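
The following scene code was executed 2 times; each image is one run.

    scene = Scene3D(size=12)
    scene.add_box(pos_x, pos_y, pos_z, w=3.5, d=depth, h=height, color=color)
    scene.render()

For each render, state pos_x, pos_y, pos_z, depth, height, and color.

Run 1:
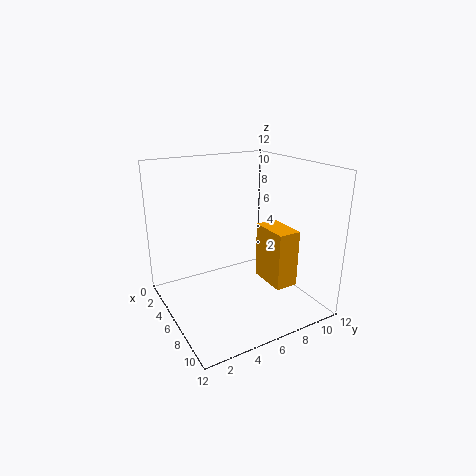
pos_x = 5, pos_y = 8.5, pos_z = 1.5, depth = 2, height = 5, color = 'orange'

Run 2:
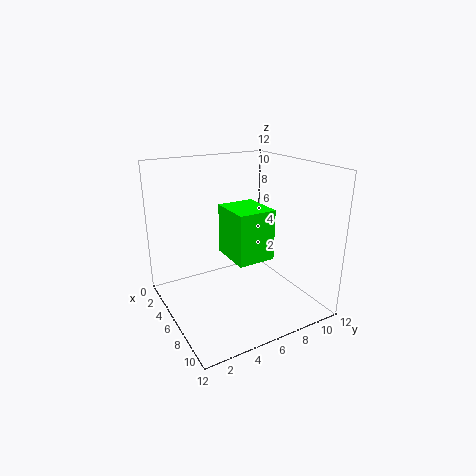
pos_x = 5.5, pos_y = 4.5, pos_z = 5, depth = 3, height = 4, color = 'lime'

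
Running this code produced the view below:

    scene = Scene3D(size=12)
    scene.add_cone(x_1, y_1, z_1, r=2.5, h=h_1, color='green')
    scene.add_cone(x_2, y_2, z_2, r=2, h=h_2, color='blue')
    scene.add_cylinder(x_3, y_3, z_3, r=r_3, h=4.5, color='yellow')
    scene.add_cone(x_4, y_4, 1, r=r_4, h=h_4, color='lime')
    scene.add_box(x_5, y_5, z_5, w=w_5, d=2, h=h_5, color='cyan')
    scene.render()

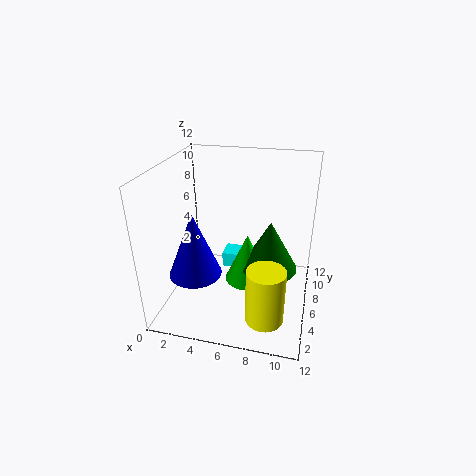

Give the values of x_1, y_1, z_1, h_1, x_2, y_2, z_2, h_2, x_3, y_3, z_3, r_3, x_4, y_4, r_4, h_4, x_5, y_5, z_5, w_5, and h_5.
x_1 = 8.5
y_1 = 7.5
z_1 = 2.5
h_1 = 4.5
x_2 = 3.5
y_2 = 2.5
z_2 = 4.5
h_2 = 5
x_3 = 9
y_3 = 2.5
z_3 = 1
r_3 = 1.5
x_4 = 6.5
y_4 = 7.5
r_4 = 2
h_4 = 4.5
x_5 = 3.5
y_5 = 9.5
z_5 = 0.5
w_5 = 3.5
h_5 = 1.5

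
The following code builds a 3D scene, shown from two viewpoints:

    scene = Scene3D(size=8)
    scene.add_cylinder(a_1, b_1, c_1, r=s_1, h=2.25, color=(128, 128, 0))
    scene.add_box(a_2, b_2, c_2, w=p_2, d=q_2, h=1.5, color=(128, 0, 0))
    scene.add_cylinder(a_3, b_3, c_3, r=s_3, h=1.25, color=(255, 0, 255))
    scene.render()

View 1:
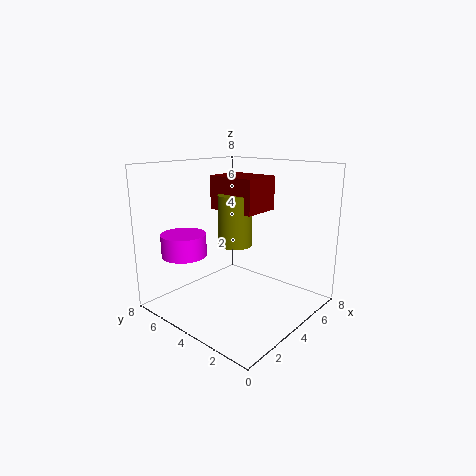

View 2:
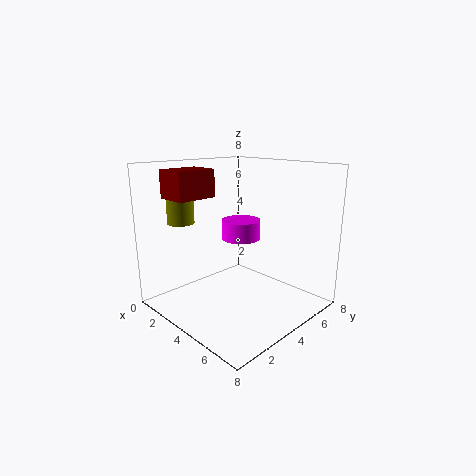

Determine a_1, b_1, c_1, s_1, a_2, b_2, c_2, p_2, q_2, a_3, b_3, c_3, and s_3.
a_1 = 1.5, b_1 = 2, c_1 = 4.75, s_1 = 0.75, a_2 = 1.25, b_2 = 1, c_2 = 6.25, p_2 = 1.75, q_2 = 2.25, a_3 = 2, b_3 = 6.25, c_3 = 3, s_3 = 1.25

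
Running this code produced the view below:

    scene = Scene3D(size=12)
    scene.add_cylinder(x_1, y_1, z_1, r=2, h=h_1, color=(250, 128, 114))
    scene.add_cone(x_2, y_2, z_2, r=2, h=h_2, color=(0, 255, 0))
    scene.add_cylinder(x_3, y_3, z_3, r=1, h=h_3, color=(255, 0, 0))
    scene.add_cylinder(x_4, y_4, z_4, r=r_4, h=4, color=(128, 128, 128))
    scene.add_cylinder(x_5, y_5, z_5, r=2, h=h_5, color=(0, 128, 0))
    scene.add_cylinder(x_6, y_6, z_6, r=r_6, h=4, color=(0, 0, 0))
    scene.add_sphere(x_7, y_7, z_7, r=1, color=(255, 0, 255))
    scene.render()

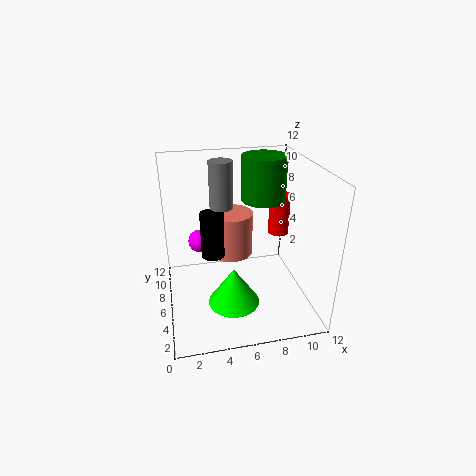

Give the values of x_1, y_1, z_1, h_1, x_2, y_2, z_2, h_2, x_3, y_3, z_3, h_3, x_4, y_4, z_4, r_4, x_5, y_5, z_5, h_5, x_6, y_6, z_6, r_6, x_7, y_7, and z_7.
x_1 = 6; y_1 = 9; z_1 = 3; h_1 = 4; x_2 = 5; y_2 = 3; z_2 = 2; h_2 = 3; x_3 = 11; y_3 = 10; z_3 = 4; h_3 = 4; x_4 = 5; y_4 = 8; z_4 = 8; r_4 = 1; x_5 = 9; y_5 = 9; z_5 = 8; h_5 = 4; x_6 = 4; y_6 = 7; z_6 = 4; r_6 = 1; x_7 = 3; y_7 = 8; z_7 = 5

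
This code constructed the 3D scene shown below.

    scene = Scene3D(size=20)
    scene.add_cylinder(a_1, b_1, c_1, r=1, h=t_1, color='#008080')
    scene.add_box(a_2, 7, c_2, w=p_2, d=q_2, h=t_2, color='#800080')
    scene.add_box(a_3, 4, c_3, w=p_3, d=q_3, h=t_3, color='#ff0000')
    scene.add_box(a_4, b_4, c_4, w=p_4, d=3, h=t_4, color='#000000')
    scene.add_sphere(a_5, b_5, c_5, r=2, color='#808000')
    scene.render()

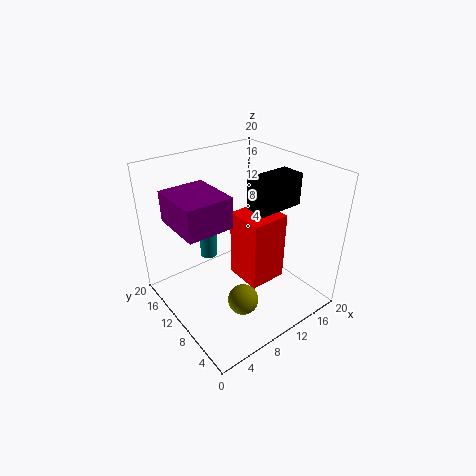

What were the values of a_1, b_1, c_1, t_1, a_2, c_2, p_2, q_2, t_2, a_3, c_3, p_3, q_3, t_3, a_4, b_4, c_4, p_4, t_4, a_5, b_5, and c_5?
a_1 = 4, b_1 = 8, c_1 = 11, t_1 = 3, a_2 = 1, c_2 = 14, p_2 = 6, q_2 = 7, t_2 = 4, a_3 = 8, c_3 = 6, p_3 = 5, q_3 = 5, t_3 = 9, a_4 = 9, b_4 = 4, c_4 = 16, p_4 = 6, t_4 = 4, a_5 = 7, b_5 = 5, c_5 = 4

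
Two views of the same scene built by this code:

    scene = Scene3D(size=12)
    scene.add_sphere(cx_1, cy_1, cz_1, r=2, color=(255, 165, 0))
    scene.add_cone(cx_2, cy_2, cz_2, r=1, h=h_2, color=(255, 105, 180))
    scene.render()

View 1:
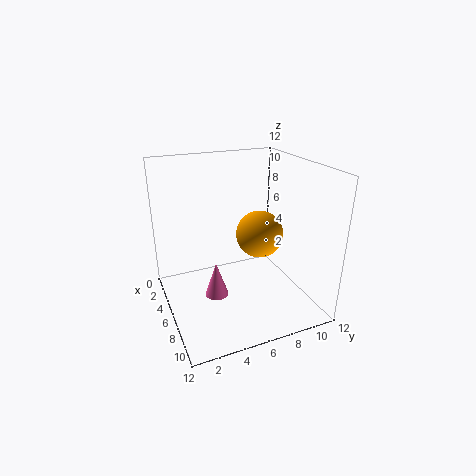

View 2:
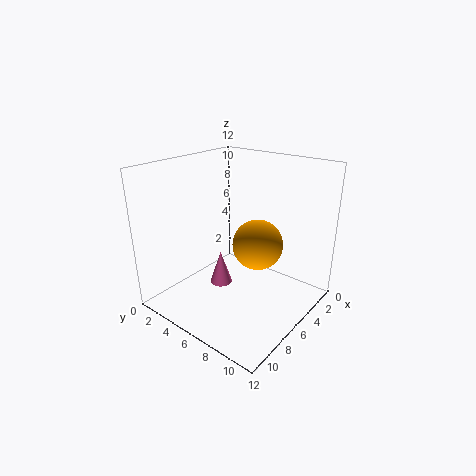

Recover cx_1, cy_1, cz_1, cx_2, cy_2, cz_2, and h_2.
cx_1 = 6; cy_1 = 8; cz_1 = 6; cx_2 = 6; cy_2 = 4; cz_2 = 1; h_2 = 3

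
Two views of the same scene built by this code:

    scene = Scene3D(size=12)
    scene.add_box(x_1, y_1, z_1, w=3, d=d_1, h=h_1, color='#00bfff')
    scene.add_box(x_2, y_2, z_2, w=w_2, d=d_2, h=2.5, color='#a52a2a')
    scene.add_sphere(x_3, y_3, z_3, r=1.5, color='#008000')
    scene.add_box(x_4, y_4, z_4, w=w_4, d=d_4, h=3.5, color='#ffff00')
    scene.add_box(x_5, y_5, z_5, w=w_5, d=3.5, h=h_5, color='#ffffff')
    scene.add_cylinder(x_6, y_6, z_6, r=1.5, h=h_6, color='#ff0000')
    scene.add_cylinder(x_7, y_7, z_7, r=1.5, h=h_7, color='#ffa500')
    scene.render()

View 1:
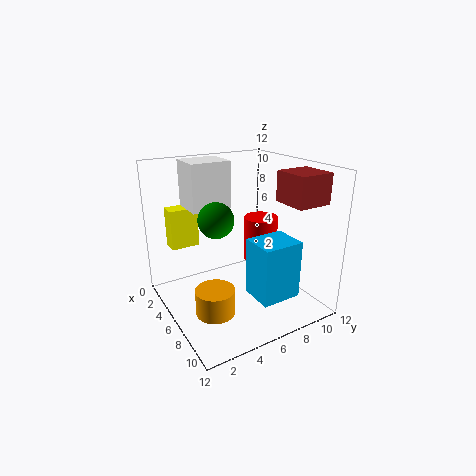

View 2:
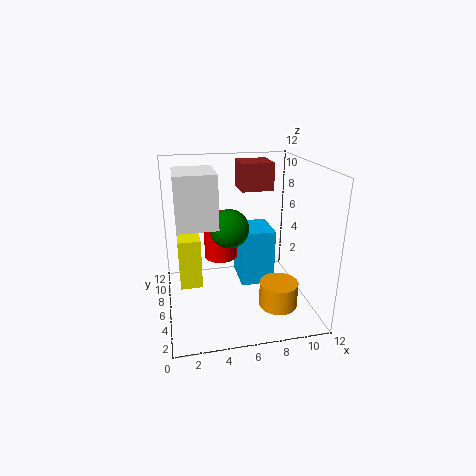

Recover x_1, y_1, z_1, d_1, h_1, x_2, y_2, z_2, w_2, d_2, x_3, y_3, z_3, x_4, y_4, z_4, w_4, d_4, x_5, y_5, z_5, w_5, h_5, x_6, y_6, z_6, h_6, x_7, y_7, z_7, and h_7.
x_1 = 6.5; y_1 = 6.5; z_1 = 1; d_1 = 3.5; h_1 = 5; x_2 = 7; y_2 = 9; z_2 = 9; w_2 = 3; d_2 = 3; x_3 = 5; y_3 = 4.5; z_3 = 7.5; x_4 = 1; y_4 = 1.5; z_4 = 4.5; w_4 = 1.5; d_4 = 2.5; x_5 = 1; y_5 = 3; z_5 = 8; w_5 = 3; h_5 = 4; x_6 = 5; y_6 = 9; z_6 = 3; h_6 = 4; x_7 = 8.5; y_7 = 2.5; z_7 = 1.5; h_7 = 2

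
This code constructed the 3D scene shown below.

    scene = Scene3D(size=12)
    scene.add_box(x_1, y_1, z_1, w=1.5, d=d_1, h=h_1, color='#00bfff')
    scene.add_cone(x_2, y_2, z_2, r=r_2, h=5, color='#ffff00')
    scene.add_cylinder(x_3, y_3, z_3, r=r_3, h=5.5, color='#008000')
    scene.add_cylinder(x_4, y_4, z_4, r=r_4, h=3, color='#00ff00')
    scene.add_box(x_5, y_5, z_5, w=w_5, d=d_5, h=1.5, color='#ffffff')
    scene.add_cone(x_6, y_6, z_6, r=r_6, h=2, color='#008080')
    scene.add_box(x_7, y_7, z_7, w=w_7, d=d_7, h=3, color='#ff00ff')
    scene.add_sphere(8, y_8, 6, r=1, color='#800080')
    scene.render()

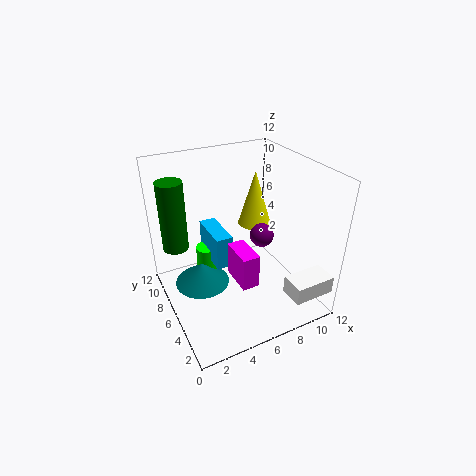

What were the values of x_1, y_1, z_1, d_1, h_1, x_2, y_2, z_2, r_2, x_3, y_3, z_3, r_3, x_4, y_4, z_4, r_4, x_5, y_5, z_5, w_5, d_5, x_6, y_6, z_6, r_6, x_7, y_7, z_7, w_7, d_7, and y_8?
x_1 = 4.5; y_1 = 7; z_1 = 2.5; d_1 = 4; h_1 = 3; x_2 = 9; y_2 = 8.5; z_2 = 5.5; r_2 = 1.5; x_3 = 1; y_3 = 7; z_3 = 6; r_3 = 1; x_4 = 4.5; y_4 = 9.5; z_4 = 0.5; r_4 = 1; x_5 = 8.5; y_5 = 0.5; z_5 = 2; w_5 = 3.5; d_5 = 2; x_6 = 3.5; y_6 = 8.5; z_6 = 0.5; r_6 = 2.5; x_7 = 5.5; y_7 = 4; z_7 = 2; w_7 = 1.5; d_7 = 3; y_8 = 5.5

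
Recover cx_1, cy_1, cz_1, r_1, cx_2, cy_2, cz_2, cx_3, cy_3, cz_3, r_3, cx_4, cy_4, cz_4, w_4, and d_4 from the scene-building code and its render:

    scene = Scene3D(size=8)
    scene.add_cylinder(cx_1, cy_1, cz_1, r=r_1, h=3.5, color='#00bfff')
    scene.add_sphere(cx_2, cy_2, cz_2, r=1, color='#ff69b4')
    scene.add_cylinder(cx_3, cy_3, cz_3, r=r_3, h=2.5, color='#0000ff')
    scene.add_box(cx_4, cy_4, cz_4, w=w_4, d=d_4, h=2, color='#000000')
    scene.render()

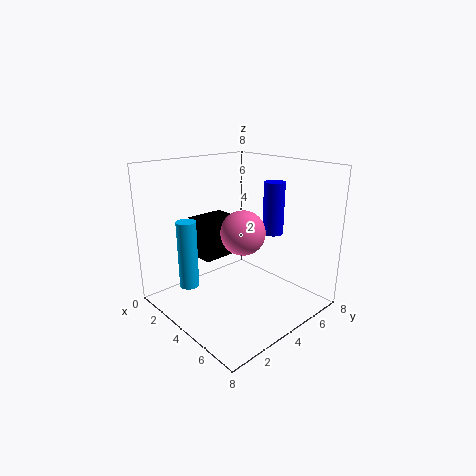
cx_1 = 3.5, cy_1 = 1, cz_1 = 2, r_1 = 0.5, cx_2 = 6.5, cy_2 = 2, cz_2 = 5.5, cx_3 = 6.5, cy_3 = 4, cz_3 = 5, r_3 = 0.5, cx_4 = 3, cy_4 = 1.5, cz_4 = 3.5, w_4 = 1.5, d_4 = 2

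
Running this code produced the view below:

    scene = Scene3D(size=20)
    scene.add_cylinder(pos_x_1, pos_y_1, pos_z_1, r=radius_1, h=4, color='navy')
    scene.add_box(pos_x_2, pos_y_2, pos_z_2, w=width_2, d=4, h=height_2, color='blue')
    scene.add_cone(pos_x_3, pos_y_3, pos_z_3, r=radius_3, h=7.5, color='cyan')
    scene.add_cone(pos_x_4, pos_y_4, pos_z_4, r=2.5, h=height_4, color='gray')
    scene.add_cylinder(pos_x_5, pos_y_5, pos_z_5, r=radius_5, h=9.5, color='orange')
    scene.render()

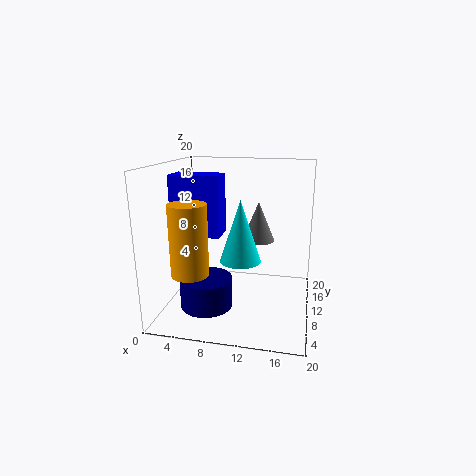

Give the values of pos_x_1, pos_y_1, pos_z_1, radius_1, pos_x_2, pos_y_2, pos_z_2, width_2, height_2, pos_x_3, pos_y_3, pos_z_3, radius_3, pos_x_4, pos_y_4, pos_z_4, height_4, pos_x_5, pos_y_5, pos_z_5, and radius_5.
pos_x_1 = 6.5, pos_y_1 = 6, pos_z_1 = 1.5, radius_1 = 3.5, pos_x_2 = 0.5, pos_y_2 = 9, pos_z_2 = 10, width_2 = 7, height_2 = 8.5, pos_x_3 = 11.5, pos_y_3 = 4.5, pos_z_3 = 9, radius_3 = 2.5, pos_x_4 = 12, pos_y_4 = 15.5, pos_z_4 = 8, height_4 = 6, pos_x_5 = 4.5, pos_y_5 = 5.5, pos_z_5 = 6, radius_5 = 2.5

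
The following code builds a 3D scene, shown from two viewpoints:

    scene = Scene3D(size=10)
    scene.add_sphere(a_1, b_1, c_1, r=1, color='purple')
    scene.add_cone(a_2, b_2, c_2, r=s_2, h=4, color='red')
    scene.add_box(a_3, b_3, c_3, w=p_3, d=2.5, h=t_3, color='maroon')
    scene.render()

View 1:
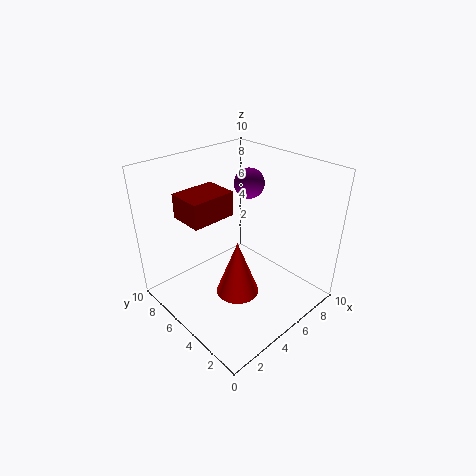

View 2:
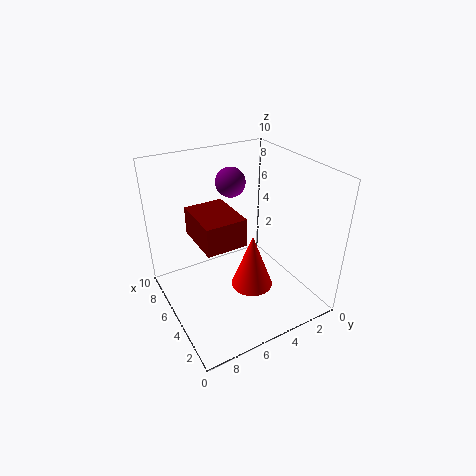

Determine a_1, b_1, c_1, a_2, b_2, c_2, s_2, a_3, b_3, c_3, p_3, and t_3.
a_1 = 6; b_1 = 5; c_1 = 8.75; a_2 = 4.25; b_2 = 4.25; c_2 = 1.25; s_2 = 1.5; a_3 = 2.25; b_3 = 6; c_3 = 6.25; p_3 = 3.25; t_3 = 1.75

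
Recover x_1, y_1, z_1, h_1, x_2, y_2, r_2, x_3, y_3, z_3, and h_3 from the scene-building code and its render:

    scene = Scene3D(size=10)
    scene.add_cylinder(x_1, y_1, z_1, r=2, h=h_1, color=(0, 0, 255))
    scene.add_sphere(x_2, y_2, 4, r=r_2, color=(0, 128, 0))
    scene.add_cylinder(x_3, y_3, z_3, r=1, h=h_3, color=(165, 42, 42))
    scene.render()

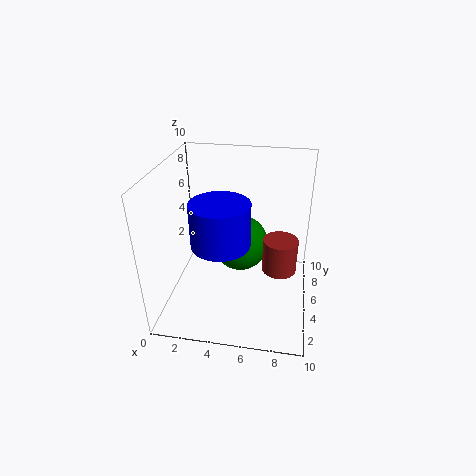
x_1 = 4; y_1 = 4; z_1 = 5; h_1 = 3; x_2 = 5; y_2 = 6; r_2 = 2; x_3 = 8; y_3 = 2; z_3 = 5; h_3 = 2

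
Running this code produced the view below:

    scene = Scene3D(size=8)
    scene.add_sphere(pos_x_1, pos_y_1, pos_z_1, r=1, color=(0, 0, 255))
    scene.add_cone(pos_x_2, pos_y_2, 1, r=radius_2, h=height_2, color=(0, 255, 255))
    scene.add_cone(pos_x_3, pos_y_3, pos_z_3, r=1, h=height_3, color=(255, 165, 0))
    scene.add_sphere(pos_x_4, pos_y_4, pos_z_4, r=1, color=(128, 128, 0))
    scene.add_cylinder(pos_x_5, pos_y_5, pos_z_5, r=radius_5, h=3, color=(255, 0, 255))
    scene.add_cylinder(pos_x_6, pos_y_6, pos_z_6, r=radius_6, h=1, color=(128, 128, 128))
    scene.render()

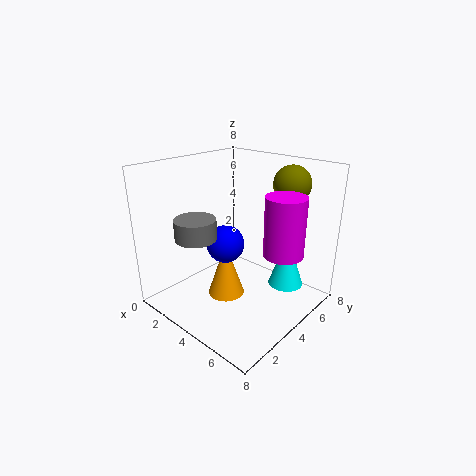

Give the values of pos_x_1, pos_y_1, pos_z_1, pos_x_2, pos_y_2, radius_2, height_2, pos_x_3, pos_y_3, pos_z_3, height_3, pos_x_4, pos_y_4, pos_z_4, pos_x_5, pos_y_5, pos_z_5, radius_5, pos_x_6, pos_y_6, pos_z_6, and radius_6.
pos_x_1 = 4; pos_y_1 = 3; pos_z_1 = 4; pos_x_2 = 6; pos_y_2 = 6; radius_2 = 1; height_2 = 3; pos_x_3 = 4; pos_y_3 = 3; pos_z_3 = 1; height_3 = 3; pos_x_4 = 6; pos_y_4 = 6; pos_z_4 = 7; pos_x_5 = 7; pos_y_5 = 4; pos_z_5 = 4; radius_5 = 1; pos_x_6 = 4; pos_y_6 = 1; pos_z_6 = 5; radius_6 = 1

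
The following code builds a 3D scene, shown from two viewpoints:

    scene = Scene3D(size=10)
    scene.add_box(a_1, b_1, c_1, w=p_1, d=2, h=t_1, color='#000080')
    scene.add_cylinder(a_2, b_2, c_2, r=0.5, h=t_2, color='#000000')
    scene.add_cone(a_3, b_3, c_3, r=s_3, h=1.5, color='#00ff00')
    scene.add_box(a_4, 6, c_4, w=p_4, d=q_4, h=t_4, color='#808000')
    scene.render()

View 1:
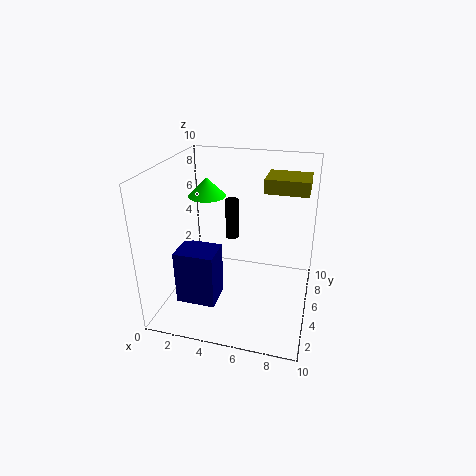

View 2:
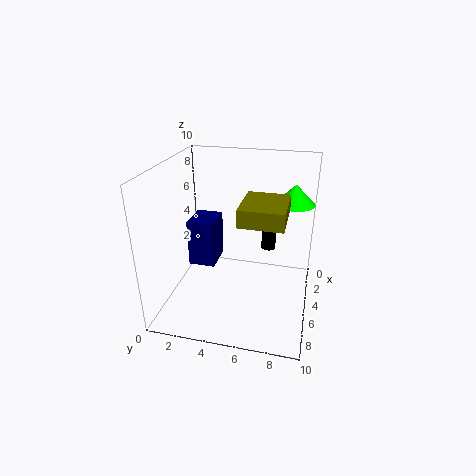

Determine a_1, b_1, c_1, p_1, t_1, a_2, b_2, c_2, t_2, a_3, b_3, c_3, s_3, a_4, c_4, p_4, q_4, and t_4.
a_1 = 2, b_1 = 1, c_1 = 2, p_1 = 2.5, t_1 = 3.5, a_2 = 4, b_2 = 7, c_2 = 4, t_2 = 3, a_3 = 1.5, b_3 = 8.5, c_3 = 6.5, s_3 = 1.5, a_4 = 6.5, c_4 = 8, p_4 = 3, q_4 = 2.5, t_4 = 1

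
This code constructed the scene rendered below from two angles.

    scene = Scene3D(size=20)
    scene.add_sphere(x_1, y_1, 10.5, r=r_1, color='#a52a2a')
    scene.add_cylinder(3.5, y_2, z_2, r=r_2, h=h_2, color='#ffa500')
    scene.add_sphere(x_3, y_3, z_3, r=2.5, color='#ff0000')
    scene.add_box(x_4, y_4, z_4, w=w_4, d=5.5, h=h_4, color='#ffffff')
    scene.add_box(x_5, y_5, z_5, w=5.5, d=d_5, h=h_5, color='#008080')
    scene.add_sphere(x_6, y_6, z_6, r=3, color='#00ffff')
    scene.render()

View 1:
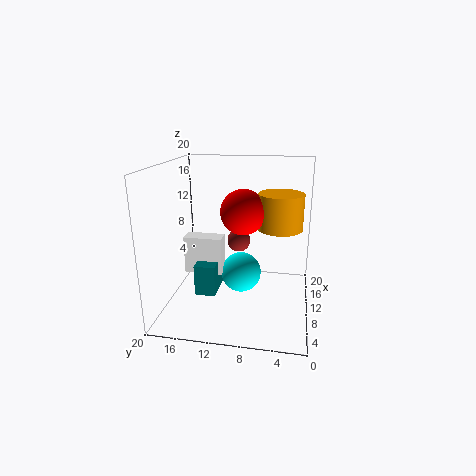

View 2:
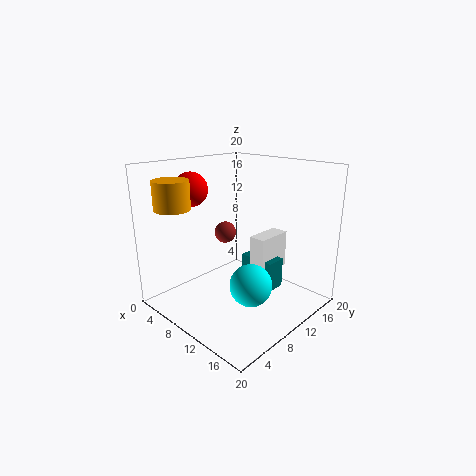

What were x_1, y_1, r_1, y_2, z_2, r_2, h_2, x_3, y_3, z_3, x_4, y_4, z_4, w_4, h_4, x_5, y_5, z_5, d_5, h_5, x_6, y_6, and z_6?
x_1 = 8
y_1 = 9.5
r_1 = 1.5
y_2 = 4
z_2 = 14
r_2 = 2.5
h_2 = 4
x_3 = 2.5
y_3 = 8
z_3 = 16
x_4 = 10
y_4 = 12.5
z_4 = 4
w_4 = 2.5
h_4 = 5.5
x_5 = 8
y_5 = 13
z_5 = 1.5
d_5 = 3
h_5 = 4.5
x_6 = 12.5
y_6 = 10
z_6 = 3.5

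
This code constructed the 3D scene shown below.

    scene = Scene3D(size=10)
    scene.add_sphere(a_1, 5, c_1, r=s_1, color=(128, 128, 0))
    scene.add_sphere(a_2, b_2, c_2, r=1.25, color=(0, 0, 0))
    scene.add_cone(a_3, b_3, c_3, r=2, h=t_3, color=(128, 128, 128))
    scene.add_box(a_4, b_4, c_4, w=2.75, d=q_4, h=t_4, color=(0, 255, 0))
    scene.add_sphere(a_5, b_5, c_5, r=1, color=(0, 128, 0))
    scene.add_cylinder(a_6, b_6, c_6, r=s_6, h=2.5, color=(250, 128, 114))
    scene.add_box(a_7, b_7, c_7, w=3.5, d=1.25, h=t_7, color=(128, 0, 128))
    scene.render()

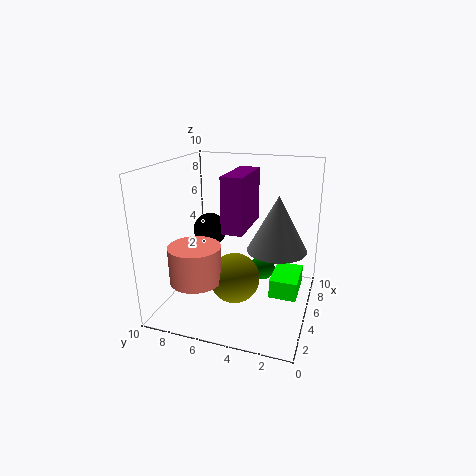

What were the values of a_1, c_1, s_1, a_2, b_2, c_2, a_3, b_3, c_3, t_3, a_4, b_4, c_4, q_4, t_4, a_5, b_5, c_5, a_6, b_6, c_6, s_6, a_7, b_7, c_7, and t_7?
a_1 = 4.25; c_1 = 2.25; s_1 = 1.75; a_2 = 6.5; b_2 = 7.75; c_2 = 4.75; a_3 = 5; b_3 = 2.25; c_3 = 4.5; t_3 = 3.75; a_4 = 3; b_4 = 0.5; c_4 = 2; q_4 = 1.75; t_4 = 1.25; a_5 = 8.25; b_5 = 4; c_5 = 1.25; a_6 = 2.75; b_6 = 7.25; c_6 = 2.5; s_6 = 1.75; a_7 = 1.25; b_7 = 3.5; c_7 = 6.75; t_7 = 3.25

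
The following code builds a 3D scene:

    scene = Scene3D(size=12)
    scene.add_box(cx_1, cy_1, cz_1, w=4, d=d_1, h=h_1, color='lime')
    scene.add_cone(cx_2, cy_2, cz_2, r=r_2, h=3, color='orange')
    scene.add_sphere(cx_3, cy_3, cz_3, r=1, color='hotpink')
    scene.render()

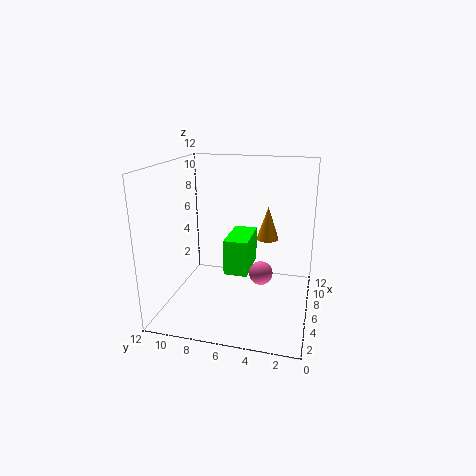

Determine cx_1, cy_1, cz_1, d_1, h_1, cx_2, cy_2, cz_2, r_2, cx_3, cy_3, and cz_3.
cx_1 = 5; cy_1 = 5; cz_1 = 3; d_1 = 2; h_1 = 3; cx_2 = 9; cy_2 = 4; cz_2 = 5; r_2 = 1; cx_3 = 6; cy_3 = 4; cz_3 = 3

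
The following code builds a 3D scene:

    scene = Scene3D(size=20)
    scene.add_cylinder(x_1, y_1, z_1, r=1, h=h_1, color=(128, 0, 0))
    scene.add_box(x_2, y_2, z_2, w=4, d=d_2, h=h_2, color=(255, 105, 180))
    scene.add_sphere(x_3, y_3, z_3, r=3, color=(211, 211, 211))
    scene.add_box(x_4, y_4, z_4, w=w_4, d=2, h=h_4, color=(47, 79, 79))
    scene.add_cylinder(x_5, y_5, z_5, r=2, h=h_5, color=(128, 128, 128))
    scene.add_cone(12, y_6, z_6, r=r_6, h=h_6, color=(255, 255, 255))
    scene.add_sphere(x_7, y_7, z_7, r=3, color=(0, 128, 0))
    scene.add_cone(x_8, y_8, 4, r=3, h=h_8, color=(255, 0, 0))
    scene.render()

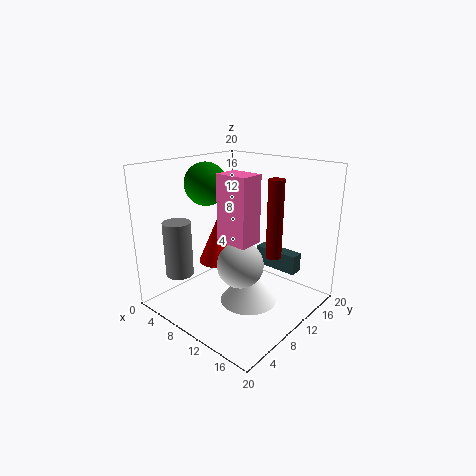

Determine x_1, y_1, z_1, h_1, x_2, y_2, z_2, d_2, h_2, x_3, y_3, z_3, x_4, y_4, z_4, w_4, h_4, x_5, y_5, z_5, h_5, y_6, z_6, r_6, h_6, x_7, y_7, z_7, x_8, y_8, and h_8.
x_1 = 16; y_1 = 10; z_1 = 9; h_1 = 10; x_2 = 12; y_2 = 4; z_2 = 12; d_2 = 3; h_2 = 8; x_3 = 13; y_3 = 7; z_3 = 8; x_4 = 8; y_4 = 17; z_4 = 3; w_4 = 7; h_4 = 3; x_5 = 3; y_5 = 5; z_5 = 4; h_5 = 8; y_6 = 10; z_6 = 1; r_6 = 4; h_6 = 5; x_7 = 5; y_7 = 9; z_7 = 17; x_8 = 4; y_8 = 12; h_8 = 7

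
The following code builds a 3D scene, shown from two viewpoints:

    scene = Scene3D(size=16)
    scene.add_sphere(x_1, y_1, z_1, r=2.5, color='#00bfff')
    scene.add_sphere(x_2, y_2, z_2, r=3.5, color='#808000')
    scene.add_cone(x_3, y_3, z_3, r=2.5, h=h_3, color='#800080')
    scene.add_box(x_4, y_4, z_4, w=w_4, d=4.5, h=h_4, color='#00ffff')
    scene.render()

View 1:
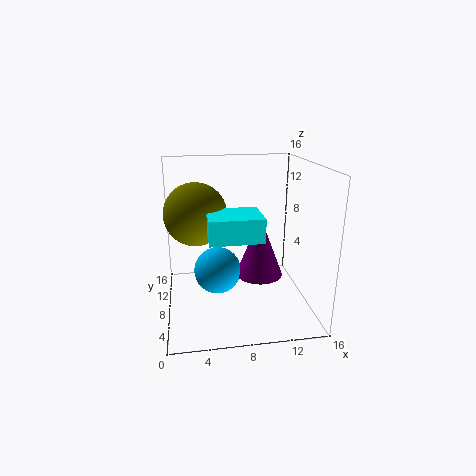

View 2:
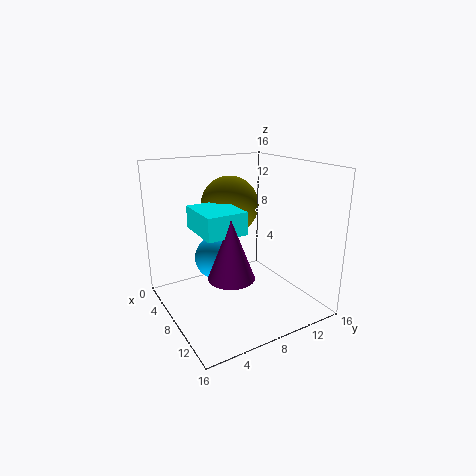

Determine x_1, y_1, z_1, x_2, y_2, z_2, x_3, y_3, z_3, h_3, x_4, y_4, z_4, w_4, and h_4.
x_1 = 5.5; y_1 = 6.5; z_1 = 5; x_2 = 3.5; y_2 = 9.5; z_2 = 10.5; x_3 = 10; y_3 = 6; z_3 = 4.5; h_3 = 6.5; x_4 = 4.5; y_4 = 3.5; z_4 = 9; w_4 = 5.5; h_4 = 2.5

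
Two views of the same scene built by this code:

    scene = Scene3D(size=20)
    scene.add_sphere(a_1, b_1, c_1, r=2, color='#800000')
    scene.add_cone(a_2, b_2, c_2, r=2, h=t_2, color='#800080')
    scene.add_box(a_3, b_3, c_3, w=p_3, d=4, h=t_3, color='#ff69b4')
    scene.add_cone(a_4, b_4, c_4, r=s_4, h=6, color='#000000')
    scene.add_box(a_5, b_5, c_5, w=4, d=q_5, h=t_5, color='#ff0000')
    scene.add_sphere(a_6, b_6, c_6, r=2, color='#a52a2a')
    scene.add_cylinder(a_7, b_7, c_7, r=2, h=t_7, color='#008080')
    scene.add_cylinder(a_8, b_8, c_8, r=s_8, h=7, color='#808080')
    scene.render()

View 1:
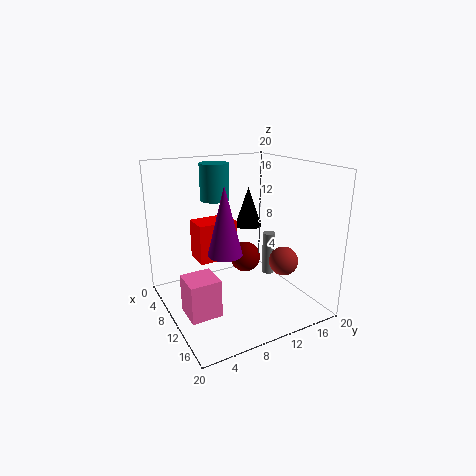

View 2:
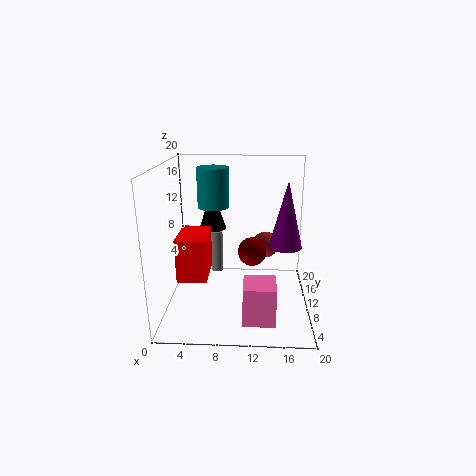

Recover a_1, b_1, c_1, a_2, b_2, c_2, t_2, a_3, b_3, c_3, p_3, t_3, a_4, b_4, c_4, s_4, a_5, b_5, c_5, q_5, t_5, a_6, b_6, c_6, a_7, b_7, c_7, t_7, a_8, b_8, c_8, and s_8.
a_1 = 12; b_1 = 10; c_1 = 8; a_2 = 16; b_2 = 5; c_2 = 11; t_2 = 8; a_3 = 11; b_3 = 1; c_3 = 2; p_3 = 4; t_3 = 5; a_4 = 6; b_4 = 14; c_4 = 10; s_4 = 2; a_5 = 2; b_5 = 6; c_5 = 5; q_5 = 6; t_5 = 6; a_6 = 14; b_6 = 15; c_6 = 7; a_7 = 7; b_7 = 8; c_7 = 15; t_7 = 5; a_8 = 6; b_8 = 18; c_8 = 1; s_8 = 1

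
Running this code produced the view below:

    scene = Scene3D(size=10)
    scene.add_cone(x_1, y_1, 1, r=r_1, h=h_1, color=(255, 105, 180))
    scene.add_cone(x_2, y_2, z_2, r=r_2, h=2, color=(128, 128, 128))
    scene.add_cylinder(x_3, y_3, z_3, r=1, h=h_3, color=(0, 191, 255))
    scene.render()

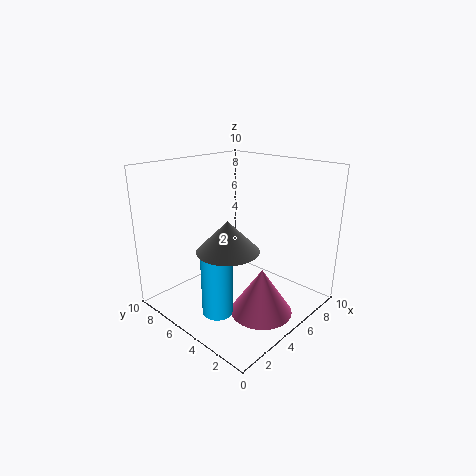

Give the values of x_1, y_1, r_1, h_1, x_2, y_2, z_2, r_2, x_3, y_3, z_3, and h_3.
x_1 = 4; y_1 = 2; r_1 = 2; h_1 = 3; x_2 = 3; y_2 = 4; z_2 = 5; r_2 = 2; x_3 = 2; y_3 = 4; z_3 = 1; h_3 = 4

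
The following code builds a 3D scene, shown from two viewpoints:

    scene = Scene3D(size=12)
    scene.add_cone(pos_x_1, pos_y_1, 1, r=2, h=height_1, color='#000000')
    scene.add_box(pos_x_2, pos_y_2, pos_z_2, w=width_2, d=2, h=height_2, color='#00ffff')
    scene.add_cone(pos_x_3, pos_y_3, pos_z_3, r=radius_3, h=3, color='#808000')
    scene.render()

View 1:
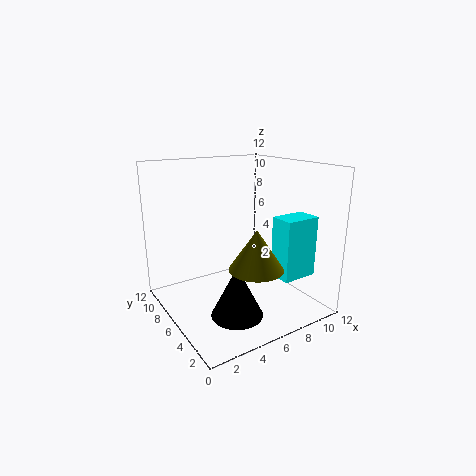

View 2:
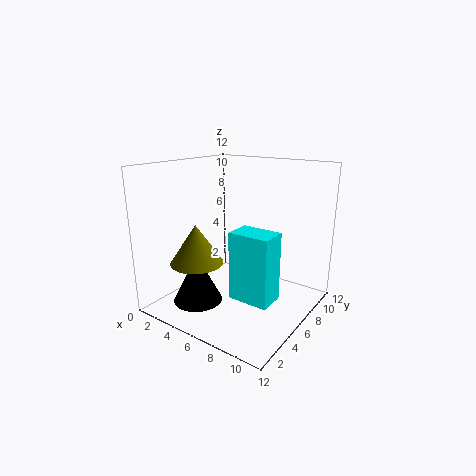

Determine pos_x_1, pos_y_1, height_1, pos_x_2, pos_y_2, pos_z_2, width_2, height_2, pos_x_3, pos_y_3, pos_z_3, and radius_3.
pos_x_1 = 4, pos_y_1 = 3, height_1 = 4, pos_x_2 = 8, pos_y_2 = 2, pos_z_2 = 3, width_2 = 3, height_2 = 5, pos_x_3 = 5, pos_y_3 = 2, pos_z_3 = 5, radius_3 = 2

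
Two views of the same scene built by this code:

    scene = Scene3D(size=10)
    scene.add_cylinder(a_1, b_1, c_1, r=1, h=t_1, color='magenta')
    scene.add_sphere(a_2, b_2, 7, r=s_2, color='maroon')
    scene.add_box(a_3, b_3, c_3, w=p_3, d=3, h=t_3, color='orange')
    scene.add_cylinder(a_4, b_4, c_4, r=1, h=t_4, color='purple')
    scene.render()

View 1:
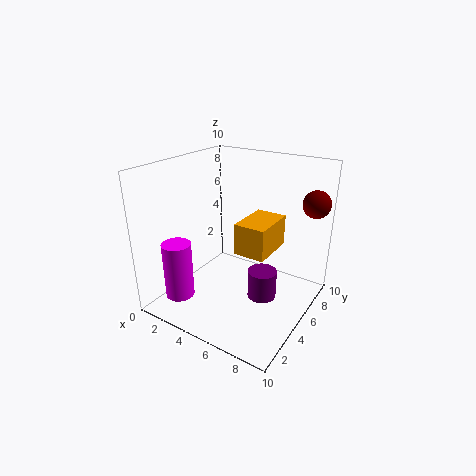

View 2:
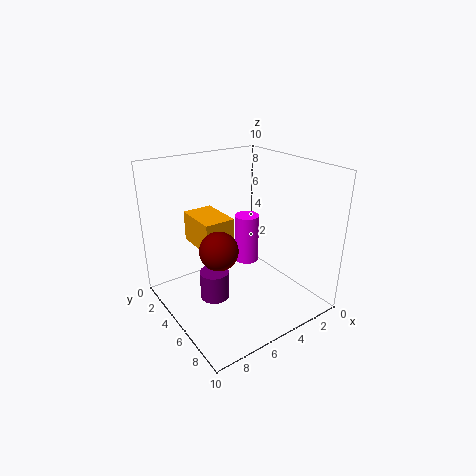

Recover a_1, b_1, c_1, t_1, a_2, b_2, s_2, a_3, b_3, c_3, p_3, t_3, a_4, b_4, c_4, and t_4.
a_1 = 2
b_1 = 2
c_1 = 1
t_1 = 4
a_2 = 9
b_2 = 9
s_2 = 1
a_3 = 6
b_3 = 3
c_3 = 5
p_3 = 2
t_3 = 2
a_4 = 7
b_4 = 5
c_4 = 1
t_4 = 2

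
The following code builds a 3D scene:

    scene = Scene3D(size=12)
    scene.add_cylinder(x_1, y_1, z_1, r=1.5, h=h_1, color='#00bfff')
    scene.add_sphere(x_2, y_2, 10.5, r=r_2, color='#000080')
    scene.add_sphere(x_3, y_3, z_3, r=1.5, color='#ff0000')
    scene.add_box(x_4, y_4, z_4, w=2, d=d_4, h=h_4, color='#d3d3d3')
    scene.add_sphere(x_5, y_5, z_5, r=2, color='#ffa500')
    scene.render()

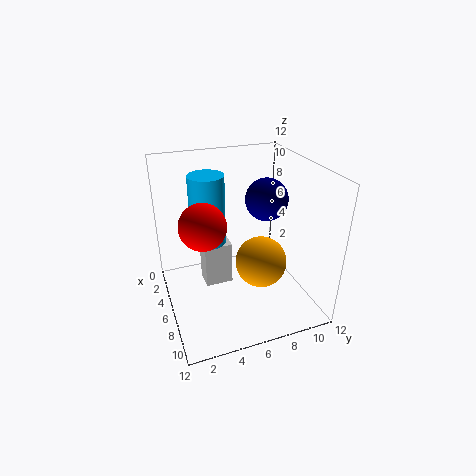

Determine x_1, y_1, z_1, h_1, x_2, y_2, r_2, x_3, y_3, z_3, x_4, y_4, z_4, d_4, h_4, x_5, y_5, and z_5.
x_1 = 4
y_1 = 4
z_1 = 5
h_1 = 6
x_2 = 9
y_2 = 7
r_2 = 1.5
x_3 = 10.5
y_3 = 2
z_3 = 10
x_4 = 2.5
y_4 = 3.5
z_4 = 0.5
d_4 = 2.5
h_4 = 4
x_5 = 8.5
y_5 = 7
z_5 = 5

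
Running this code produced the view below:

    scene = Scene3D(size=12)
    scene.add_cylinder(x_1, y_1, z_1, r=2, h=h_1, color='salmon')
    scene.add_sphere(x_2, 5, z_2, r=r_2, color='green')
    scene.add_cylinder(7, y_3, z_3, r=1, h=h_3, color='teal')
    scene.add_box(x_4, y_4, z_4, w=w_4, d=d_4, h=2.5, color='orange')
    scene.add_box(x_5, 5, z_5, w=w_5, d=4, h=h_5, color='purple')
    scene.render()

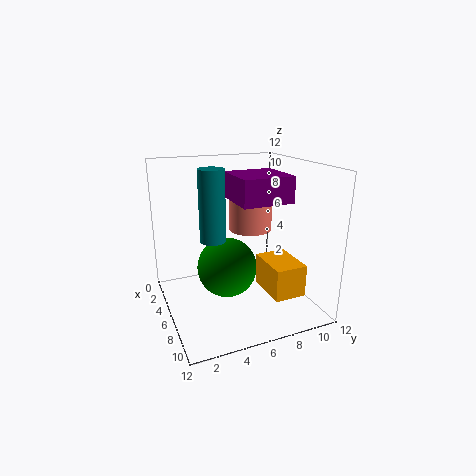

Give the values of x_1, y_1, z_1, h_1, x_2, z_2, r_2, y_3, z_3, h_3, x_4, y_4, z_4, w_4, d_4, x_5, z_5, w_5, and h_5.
x_1 = 3, y_1 = 8.5, z_1 = 5.5, h_1 = 3.5, x_2 = 6, z_2 = 3.5, r_2 = 2.5, y_3 = 3.5, z_3 = 6.5, h_3 = 5.5, x_4 = 7.5, y_4 = 7, z_4 = 2.5, w_4 = 3.5, d_4 = 2.5, x_5 = 5.5, z_5 = 9.5, w_5 = 4, h_5 = 2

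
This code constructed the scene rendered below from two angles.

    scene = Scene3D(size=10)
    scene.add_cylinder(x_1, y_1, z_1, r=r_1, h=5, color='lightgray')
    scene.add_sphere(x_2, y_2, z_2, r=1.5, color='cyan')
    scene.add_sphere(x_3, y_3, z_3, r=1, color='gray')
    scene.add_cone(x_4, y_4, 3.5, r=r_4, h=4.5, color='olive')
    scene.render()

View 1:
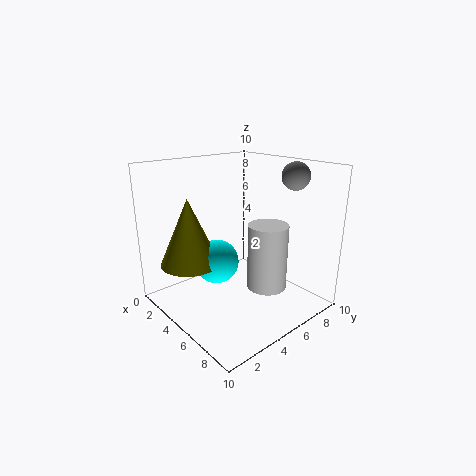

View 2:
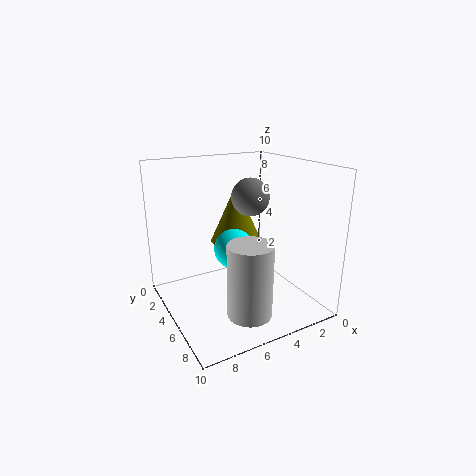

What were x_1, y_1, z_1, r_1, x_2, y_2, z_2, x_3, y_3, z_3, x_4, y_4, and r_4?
x_1 = 5.5; y_1 = 7.5; z_1 = 0.5; r_1 = 1.5; x_2 = 4.5; y_2 = 3.5; z_2 = 3.5; x_3 = 6.5; y_3 = 9; z_3 = 9; x_4 = 3.5; y_4 = 2; r_4 = 2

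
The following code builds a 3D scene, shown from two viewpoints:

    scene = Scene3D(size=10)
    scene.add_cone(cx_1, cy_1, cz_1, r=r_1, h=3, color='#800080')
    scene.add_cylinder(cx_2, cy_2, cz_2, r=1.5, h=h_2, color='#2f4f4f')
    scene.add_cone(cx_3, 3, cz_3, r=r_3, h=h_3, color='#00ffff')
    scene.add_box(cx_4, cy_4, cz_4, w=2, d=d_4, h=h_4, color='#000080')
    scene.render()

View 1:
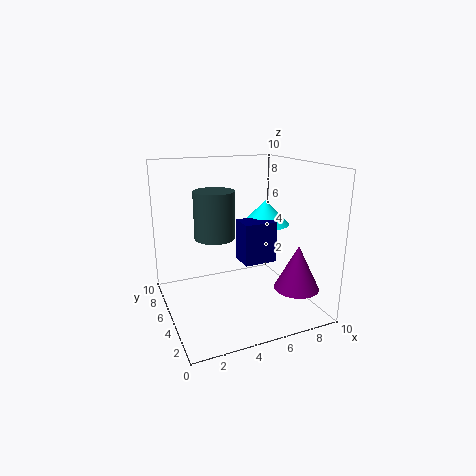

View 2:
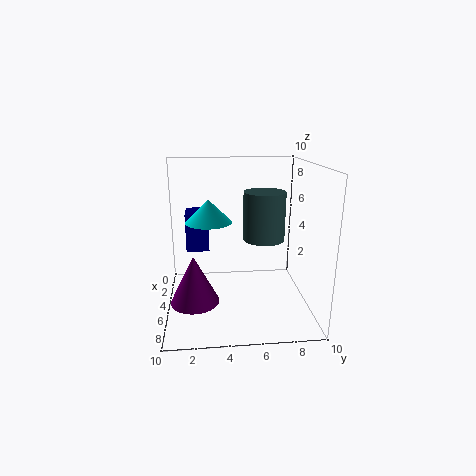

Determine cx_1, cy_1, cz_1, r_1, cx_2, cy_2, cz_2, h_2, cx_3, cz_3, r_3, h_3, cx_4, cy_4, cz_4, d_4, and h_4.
cx_1 = 8, cy_1 = 2, cz_1 = 2, r_1 = 1.5, cx_2 = 4, cy_2 = 7, cz_2 = 4.5, h_2 = 3.5, cx_3 = 6, cz_3 = 6.5, r_3 = 1.5, h_3 = 1.5, cx_4 = 4, cy_4 = 1.5, cz_4 = 4.5, d_4 = 1.5, h_4 = 2.5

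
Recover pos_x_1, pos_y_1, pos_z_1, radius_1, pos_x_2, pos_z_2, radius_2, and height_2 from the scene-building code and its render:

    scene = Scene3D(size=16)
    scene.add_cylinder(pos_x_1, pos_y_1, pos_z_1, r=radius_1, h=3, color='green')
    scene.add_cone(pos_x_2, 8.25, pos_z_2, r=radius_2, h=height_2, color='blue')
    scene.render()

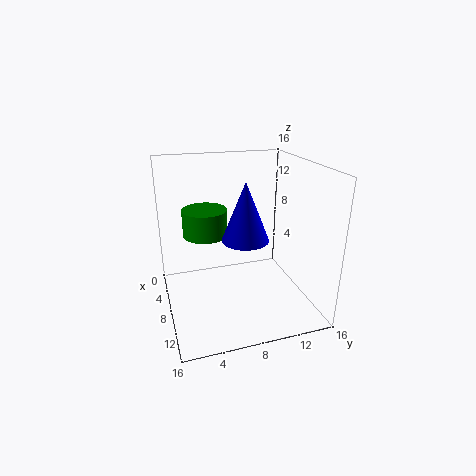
pos_x_1 = 6, pos_y_1 = 4.75, pos_z_1 = 8, radius_1 = 2.5, pos_x_2 = 9.75, pos_z_2 = 8.5, radius_2 = 2.5, height_2 = 6.25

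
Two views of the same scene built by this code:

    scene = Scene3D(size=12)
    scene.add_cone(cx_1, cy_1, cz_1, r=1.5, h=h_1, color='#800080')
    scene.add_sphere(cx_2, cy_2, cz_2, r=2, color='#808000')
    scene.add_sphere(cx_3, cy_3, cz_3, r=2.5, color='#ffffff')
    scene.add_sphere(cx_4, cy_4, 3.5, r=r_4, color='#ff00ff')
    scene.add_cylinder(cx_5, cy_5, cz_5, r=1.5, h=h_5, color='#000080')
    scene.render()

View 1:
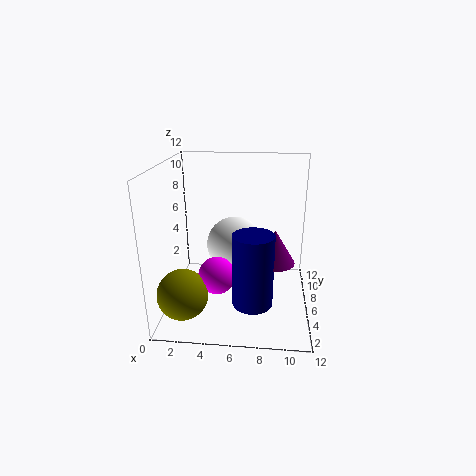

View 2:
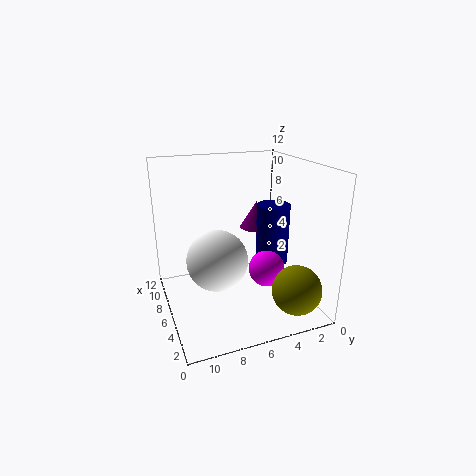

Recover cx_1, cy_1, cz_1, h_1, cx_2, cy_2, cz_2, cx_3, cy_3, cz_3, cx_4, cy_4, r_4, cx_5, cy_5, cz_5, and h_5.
cx_1 = 9; cy_1 = 3; cz_1 = 5.5; h_1 = 2.5; cx_2 = 2; cy_2 = 2.5; cz_2 = 2.5; cx_3 = 5.5; cy_3 = 8; cz_3 = 4.5; cx_4 = 4.5; cy_4 = 4; r_4 = 1.5; cx_5 = 7.5; cy_5 = 2; cz_5 = 2.5; h_5 = 5.5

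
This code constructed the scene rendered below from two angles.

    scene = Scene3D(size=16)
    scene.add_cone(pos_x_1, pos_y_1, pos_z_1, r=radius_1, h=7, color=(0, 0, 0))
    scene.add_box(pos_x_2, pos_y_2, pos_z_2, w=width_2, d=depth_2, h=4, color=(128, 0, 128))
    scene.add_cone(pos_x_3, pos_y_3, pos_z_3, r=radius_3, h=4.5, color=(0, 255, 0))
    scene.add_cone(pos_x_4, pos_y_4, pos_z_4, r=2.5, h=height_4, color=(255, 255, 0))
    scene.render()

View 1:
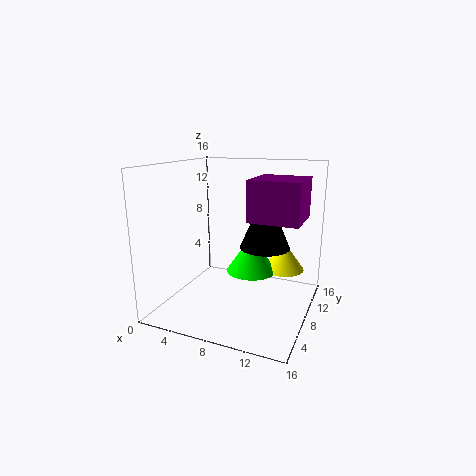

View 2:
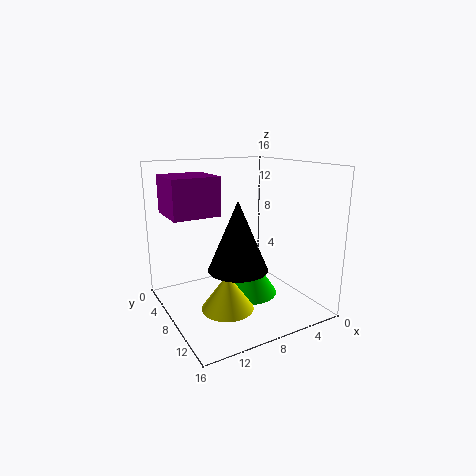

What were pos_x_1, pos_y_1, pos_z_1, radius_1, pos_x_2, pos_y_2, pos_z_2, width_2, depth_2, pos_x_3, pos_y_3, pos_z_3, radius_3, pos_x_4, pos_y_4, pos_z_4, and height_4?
pos_x_1 = 10; pos_y_1 = 11.5; pos_z_1 = 6; radius_1 = 3; pos_x_2 = 10.5; pos_y_2 = 4; pos_z_2 = 11; width_2 = 5; depth_2 = 5; pos_x_3 = 8.5; pos_y_3 = 11; pos_z_3 = 3; radius_3 = 3; pos_x_4 = 12; pos_y_4 = 13; pos_z_4 = 3; height_4 = 3.5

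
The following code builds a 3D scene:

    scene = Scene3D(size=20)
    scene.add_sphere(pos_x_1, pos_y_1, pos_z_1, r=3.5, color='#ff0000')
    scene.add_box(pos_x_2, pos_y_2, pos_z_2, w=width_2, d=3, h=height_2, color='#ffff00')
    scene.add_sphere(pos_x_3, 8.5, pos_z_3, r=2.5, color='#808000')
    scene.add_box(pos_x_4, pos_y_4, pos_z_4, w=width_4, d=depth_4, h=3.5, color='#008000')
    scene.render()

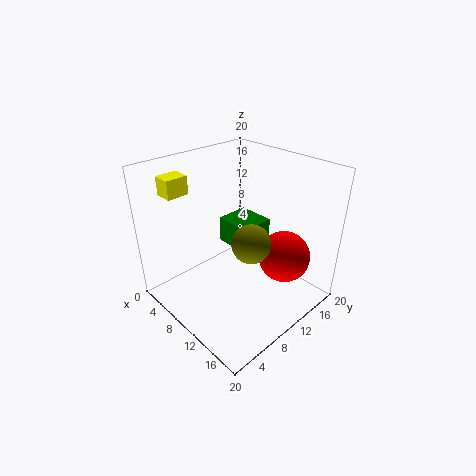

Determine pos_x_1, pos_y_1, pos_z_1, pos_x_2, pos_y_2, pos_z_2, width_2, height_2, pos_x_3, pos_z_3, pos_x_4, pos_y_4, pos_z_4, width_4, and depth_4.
pos_x_1 = 15.5
pos_y_1 = 13.5
pos_z_1 = 8
pos_x_2 = 3
pos_y_2 = 2.5
pos_z_2 = 16.5
width_2 = 2.5
height_2 = 2.5
pos_x_3 = 14
pos_z_3 = 11.5
pos_x_4 = 8
pos_y_4 = 8.5
pos_z_4 = 9.5
width_4 = 5
depth_4 = 4.5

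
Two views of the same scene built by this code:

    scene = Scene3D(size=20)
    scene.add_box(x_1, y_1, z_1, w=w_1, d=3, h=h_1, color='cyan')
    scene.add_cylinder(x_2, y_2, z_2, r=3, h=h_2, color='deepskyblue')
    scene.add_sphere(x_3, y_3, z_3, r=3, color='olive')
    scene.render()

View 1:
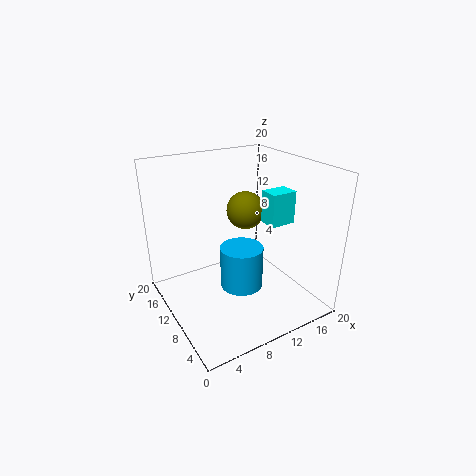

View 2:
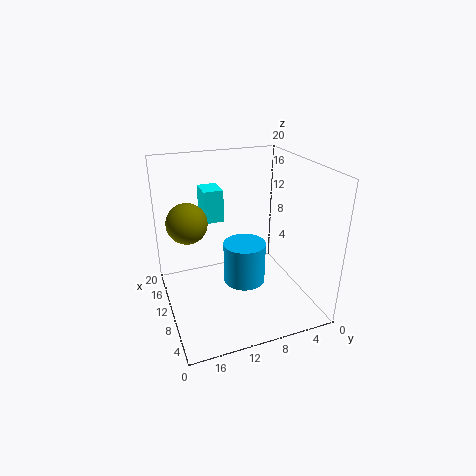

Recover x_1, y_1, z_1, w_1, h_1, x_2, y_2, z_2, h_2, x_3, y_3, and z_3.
x_1 = 16; y_1 = 10; z_1 = 10; w_1 = 4; h_1 = 5; x_2 = 10; y_2 = 9; z_2 = 3; h_2 = 6; x_3 = 15; y_3 = 16; z_3 = 11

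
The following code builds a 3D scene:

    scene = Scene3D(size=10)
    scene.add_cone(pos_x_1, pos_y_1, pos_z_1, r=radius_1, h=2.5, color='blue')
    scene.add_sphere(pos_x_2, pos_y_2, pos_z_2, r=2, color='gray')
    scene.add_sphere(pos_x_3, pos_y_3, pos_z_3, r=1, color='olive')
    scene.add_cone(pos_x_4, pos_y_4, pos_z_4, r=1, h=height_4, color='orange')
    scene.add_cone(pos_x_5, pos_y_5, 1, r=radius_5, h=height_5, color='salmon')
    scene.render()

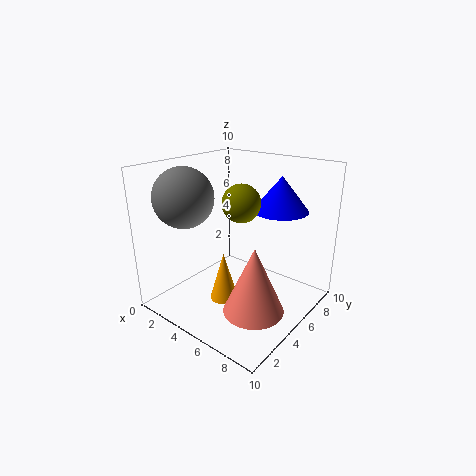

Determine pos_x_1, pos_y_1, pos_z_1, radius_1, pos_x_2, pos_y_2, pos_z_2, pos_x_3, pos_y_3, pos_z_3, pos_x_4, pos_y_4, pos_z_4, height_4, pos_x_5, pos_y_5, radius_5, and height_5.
pos_x_1 = 6.5, pos_y_1 = 8, pos_z_1 = 6.5, radius_1 = 2, pos_x_2 = 2.5, pos_y_2 = 2.5, pos_z_2 = 8, pos_x_3 = 8, pos_y_3 = 1.5, pos_z_3 = 9, pos_x_4 = 4.5, pos_y_4 = 4, pos_z_4 = 0.5, height_4 = 3.5, pos_x_5 = 7.5, pos_y_5 = 3.5, radius_5 = 2, height_5 = 4.5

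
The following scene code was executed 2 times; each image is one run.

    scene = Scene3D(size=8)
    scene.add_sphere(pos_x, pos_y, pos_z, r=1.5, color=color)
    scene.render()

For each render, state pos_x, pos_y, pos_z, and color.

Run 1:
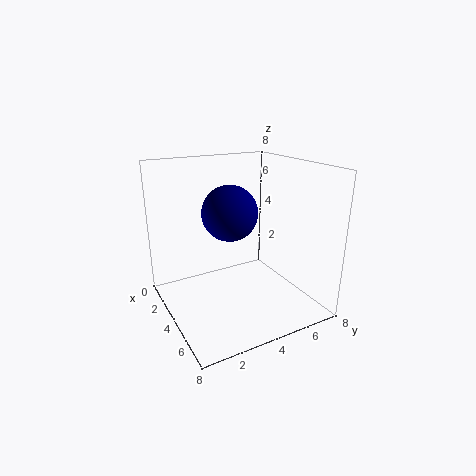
pos_x = 4
pos_y = 3.5
pos_z = 5.5
color = 'navy'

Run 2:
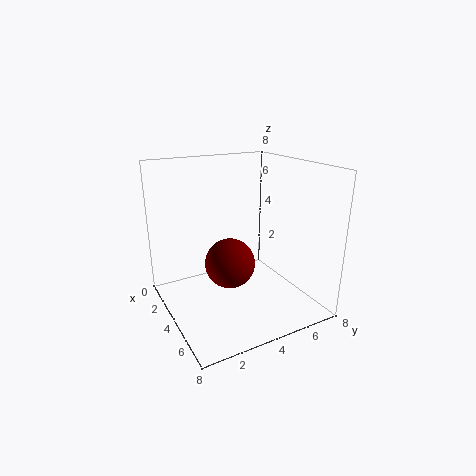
pos_x = 3
pos_y = 4
pos_z = 2
color = 'maroon'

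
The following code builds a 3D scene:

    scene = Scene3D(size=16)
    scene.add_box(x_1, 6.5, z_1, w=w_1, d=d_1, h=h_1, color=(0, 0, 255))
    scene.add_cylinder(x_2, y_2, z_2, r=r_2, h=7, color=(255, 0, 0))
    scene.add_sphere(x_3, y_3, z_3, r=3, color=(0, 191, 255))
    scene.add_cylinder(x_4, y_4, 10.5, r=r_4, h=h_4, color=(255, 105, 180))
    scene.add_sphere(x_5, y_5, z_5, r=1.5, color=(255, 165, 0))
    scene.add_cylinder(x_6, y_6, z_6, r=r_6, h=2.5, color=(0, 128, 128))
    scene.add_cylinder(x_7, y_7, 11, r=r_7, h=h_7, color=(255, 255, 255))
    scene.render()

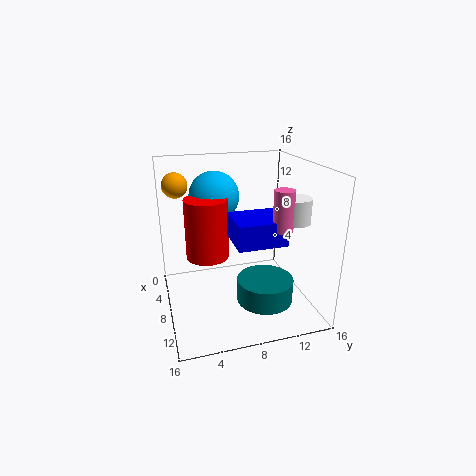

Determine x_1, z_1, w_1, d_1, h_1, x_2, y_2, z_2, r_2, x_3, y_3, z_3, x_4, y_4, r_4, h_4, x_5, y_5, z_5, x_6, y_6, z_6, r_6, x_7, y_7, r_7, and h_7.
x_1 = 9, z_1 = 9, w_1 = 4.5, d_1 = 5, h_1 = 2.5, x_2 = 5.5, y_2 = 5, z_2 = 5, r_2 = 2.5, x_3 = 3, y_3 = 6.5, z_3 = 11.5, x_4 = 13, y_4 = 11, r_4 = 1, h_4 = 4, x_5 = 2.5, y_5 = 2, z_5 = 13, x_6 = 11.5, y_6 = 10, z_6 = 2, r_6 = 3, x_7 = 12.5, y_7 = 12.5, r_7 = 1.5, h_7 = 2.5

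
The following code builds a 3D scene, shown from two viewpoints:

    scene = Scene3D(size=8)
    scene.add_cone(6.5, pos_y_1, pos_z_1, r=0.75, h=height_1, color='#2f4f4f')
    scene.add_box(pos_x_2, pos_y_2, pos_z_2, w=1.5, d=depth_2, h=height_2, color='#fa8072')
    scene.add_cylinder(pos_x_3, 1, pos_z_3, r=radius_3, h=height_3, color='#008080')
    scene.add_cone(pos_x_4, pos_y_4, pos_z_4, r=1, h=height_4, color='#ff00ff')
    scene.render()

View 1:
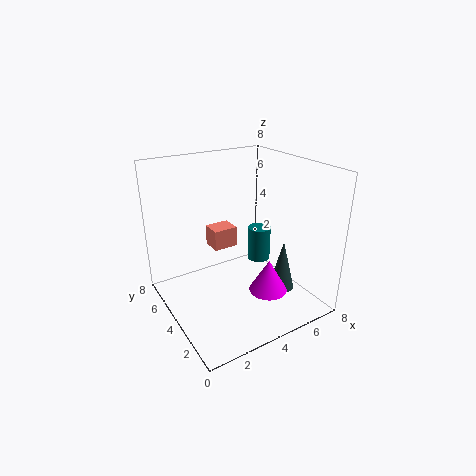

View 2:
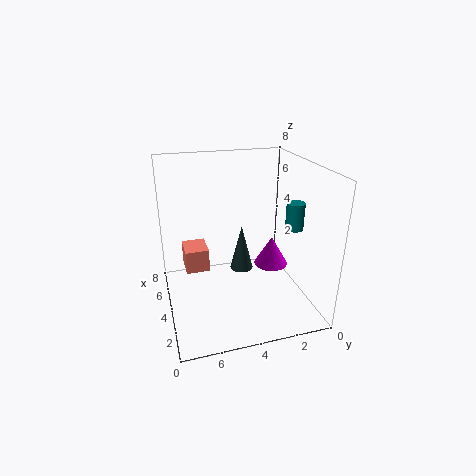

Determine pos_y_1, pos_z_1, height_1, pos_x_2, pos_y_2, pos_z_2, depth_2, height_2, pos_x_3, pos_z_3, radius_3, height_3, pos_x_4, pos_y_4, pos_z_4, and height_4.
pos_y_1 = 3; pos_z_1 = 0.5; height_1 = 3; pos_x_2 = 3.5; pos_y_2 = 5.75; pos_z_2 = 2.5; depth_2 = 1.25; height_2 = 1.25; pos_x_3 = 3.25; pos_z_3 = 4.5; radius_3 = 0.5; height_3 = 1.5; pos_x_4 = 4.5; pos_y_4 = 1.75; pos_z_4 = 1.75; height_4 = 1.75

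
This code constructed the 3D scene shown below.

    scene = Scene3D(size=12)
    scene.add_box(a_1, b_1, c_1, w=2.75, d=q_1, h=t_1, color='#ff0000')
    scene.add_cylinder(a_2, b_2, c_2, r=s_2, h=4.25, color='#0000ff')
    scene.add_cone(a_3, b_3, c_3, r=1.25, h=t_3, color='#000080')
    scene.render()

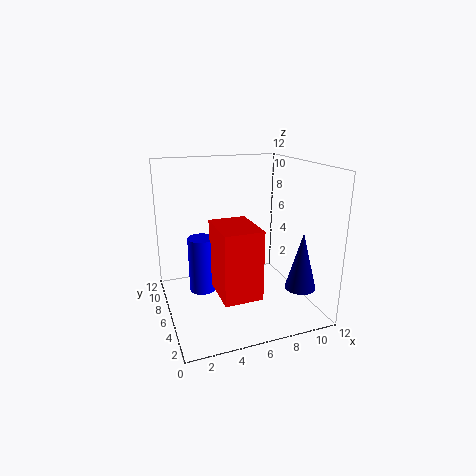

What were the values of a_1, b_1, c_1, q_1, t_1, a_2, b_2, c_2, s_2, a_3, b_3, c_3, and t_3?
a_1 = 3, b_1 = 0.25, c_1 = 3.5, q_1 = 3.75, t_1 = 5, a_2 = 2.5, b_2 = 4.5, c_2 = 2.75, s_2 = 1, a_3 = 10.25, b_3 = 2.75, c_3 = 2.25, t_3 = 4.75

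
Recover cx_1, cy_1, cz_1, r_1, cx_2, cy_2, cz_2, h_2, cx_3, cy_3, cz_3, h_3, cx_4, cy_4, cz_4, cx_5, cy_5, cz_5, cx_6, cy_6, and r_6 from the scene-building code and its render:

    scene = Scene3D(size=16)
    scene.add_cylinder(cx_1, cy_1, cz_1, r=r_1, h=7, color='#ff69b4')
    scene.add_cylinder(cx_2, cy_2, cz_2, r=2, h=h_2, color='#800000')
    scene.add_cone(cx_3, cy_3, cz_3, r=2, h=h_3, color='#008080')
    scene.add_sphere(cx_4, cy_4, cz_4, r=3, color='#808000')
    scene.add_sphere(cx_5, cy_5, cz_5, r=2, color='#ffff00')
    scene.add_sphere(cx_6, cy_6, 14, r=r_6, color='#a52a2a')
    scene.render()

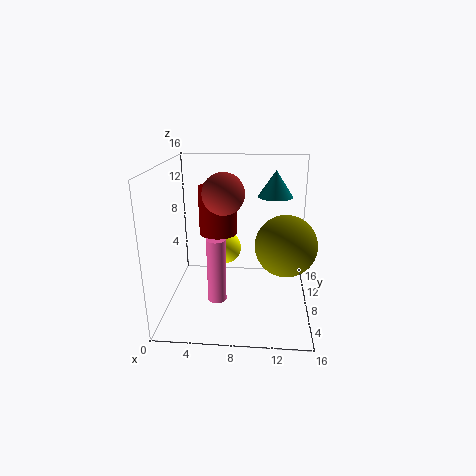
cx_1 = 6; cy_1 = 5; cz_1 = 2; r_1 = 1; cx_2 = 6; cy_2 = 7; cz_2 = 9; h_2 = 5; cx_3 = 12; cy_3 = 11; cz_3 = 12; h_3 = 3; cx_4 = 13; cy_4 = 4; cz_4 = 9; cx_5 = 6; cy_5 = 12; cz_5 = 5; cx_6 = 7; cy_6 = 4; r_6 = 2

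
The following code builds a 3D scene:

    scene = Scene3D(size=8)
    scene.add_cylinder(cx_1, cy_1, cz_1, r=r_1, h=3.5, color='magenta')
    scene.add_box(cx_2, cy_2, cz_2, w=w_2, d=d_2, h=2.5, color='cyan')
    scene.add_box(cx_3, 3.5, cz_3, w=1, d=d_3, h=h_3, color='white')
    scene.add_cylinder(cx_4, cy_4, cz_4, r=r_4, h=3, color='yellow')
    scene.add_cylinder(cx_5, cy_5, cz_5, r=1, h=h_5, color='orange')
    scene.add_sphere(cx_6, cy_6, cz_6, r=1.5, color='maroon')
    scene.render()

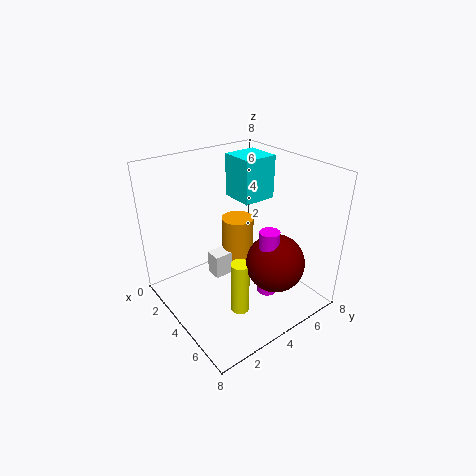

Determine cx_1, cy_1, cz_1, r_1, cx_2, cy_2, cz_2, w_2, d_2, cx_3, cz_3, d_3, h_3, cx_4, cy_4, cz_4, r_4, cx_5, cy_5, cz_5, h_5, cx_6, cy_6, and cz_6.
cx_1 = 6.5; cy_1 = 4; cz_1 = 2; r_1 = 0.5; cx_2 = 1.5; cy_2 = 5; cz_2 = 5.5; w_2 = 2; d_2 = 2; cx_3 = 1.5; cz_3 = 0.5; d_3 = 1.5; h_3 = 1.5; cx_4 = 5.5; cy_4 = 3; cz_4 = 0.5; r_4 = 0.5; cx_5 = 2; cy_5 = 5.5; cz_5 = 0.5; h_5 = 3.5; cx_6 = 6.5; cy_6 = 4.5; cz_6 = 3.5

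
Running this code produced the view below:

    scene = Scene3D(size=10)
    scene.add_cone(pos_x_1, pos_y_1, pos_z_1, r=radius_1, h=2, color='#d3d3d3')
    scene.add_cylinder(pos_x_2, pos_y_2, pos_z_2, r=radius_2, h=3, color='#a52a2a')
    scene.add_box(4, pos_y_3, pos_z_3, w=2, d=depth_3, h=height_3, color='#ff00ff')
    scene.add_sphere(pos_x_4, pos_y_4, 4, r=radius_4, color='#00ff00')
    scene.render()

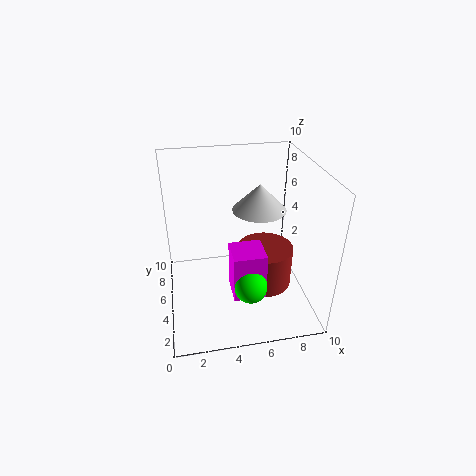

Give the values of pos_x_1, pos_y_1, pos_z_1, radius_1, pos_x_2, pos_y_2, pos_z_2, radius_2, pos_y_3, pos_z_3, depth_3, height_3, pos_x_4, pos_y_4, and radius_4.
pos_x_1 = 7, pos_y_1 = 7, pos_z_1 = 6, radius_1 = 2, pos_x_2 = 7, pos_y_2 = 5, pos_z_2 = 1, radius_2 = 2, pos_y_3 = 1, pos_z_3 = 3, depth_3 = 2, height_3 = 3, pos_x_4 = 5, pos_y_4 = 1, radius_4 = 1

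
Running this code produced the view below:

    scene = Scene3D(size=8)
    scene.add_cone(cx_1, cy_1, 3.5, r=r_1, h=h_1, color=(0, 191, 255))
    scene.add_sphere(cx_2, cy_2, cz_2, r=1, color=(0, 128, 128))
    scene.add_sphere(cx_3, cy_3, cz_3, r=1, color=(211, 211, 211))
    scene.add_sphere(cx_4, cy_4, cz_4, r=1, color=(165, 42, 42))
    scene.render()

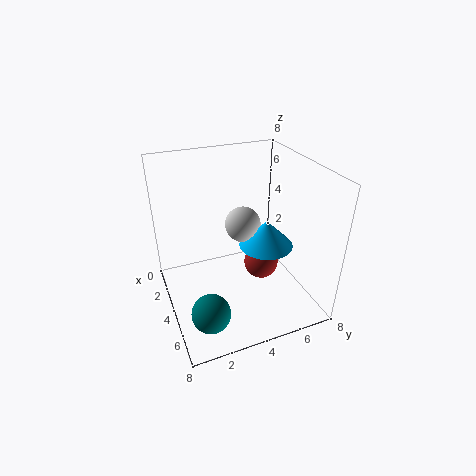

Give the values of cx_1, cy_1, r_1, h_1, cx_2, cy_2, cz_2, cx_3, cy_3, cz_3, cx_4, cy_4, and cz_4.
cx_1 = 4.5
cy_1 = 5.5
r_1 = 1.5
h_1 = 1.5
cx_2 = 6.5
cy_2 = 1.5
cz_2 = 1.5
cx_3 = 3.5
cy_3 = 4.5
cz_3 = 4.5
cx_4 = 4
cy_4 = 5.5
cz_4 = 2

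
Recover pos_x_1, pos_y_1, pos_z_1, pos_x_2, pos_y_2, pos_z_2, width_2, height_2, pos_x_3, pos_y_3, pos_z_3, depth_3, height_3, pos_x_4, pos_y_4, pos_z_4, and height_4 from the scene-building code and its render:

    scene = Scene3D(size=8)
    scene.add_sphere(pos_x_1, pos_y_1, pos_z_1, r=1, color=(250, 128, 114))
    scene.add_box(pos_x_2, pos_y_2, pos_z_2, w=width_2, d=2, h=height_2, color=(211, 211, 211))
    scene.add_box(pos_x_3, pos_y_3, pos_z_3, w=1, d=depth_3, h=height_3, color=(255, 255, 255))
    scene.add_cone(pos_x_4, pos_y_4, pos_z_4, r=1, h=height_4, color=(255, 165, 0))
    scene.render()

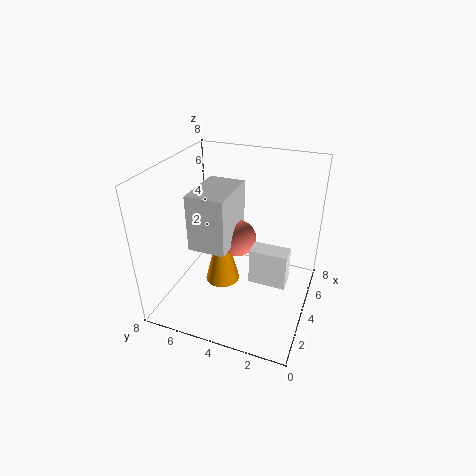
pos_x_1 = 4; pos_y_1 = 4; pos_z_1 = 4; pos_x_2 = 2; pos_y_2 = 4; pos_z_2 = 4; width_2 = 3; height_2 = 3; pos_x_3 = 3; pos_y_3 = 1; pos_z_3 = 2; depth_3 = 2; height_3 = 2; pos_x_4 = 4; pos_y_4 = 5; pos_z_4 = 1; height_4 = 4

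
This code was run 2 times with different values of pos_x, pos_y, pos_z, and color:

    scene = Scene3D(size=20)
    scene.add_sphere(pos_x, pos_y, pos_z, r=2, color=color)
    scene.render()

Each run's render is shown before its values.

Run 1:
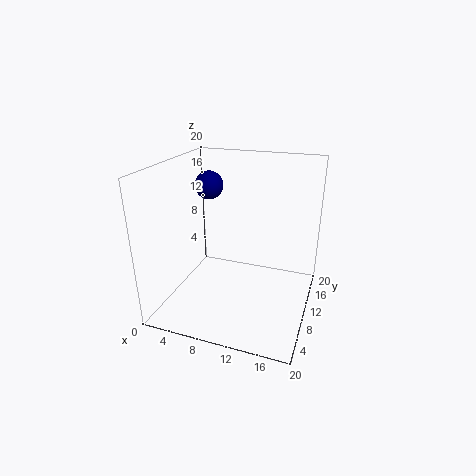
pos_x = 5; pos_y = 12; pos_z = 16.5; color = 'navy'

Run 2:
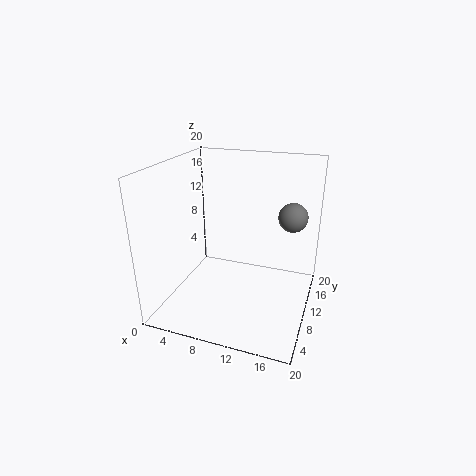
pos_x = 17; pos_y = 12.5; pos_z = 13; color = 'gray'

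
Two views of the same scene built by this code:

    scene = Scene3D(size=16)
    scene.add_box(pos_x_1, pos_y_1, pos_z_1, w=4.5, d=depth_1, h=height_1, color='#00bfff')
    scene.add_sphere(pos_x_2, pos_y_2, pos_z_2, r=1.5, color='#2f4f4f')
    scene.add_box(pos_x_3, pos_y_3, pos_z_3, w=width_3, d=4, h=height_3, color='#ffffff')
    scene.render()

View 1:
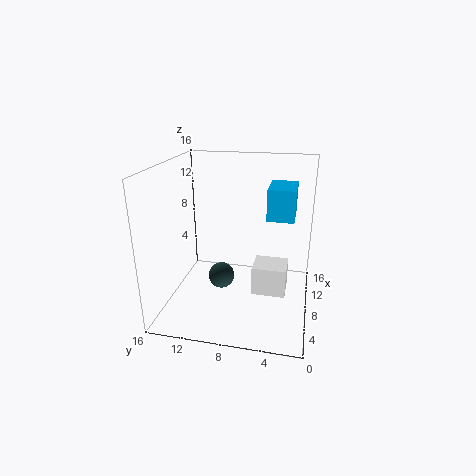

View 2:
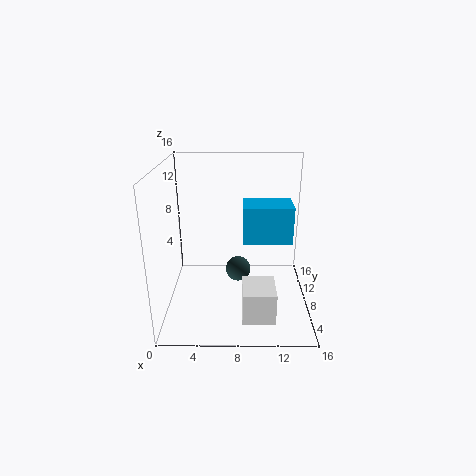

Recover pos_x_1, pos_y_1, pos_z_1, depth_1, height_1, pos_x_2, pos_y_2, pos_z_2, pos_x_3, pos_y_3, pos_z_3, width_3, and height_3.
pos_x_1 = 8.5
pos_y_1 = 2
pos_z_1 = 10
depth_1 = 3
height_1 = 3.5
pos_x_2 = 8
pos_y_2 = 10
pos_z_2 = 3
pos_x_3 = 8.5
pos_y_3 = 2.5
pos_z_3 = 0.5
width_3 = 3.5
height_3 = 3.5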